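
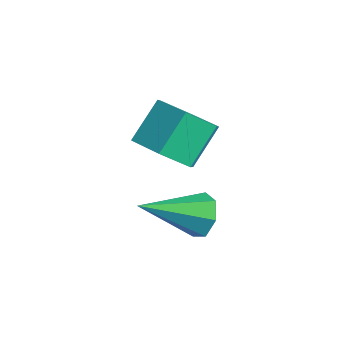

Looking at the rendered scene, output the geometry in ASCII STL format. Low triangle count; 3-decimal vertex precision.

solid 
facet normal 0.207 -0.699 -0.685
outer loop
vertex 0.189 -0.856 -1.12
vertex -0.696 -1.064 -1.175
vertex -0.344 -0.426 -1.72
endloop
endfacet
facet normal 0.784 0.537 -0.311
outer loop
vertex 0.189 -0.856 -1.12
vertex -0.344 -0.426 -1.72
vertex -0.08 0.052 -0.23
endloop
endfacet
facet normal 0.784 0.536 -0.311
outer loop
vertex -0.08 0.052 -0.23
vertex -0.344 -0.426 -1.72
vertex -0.612 0.482 -0.83
endloop
endfacet
facet normal -0.207 0.699 0.685
outer loop
vertex -0.08 0.052 -0.23
vertex -0.612 0.482 -0.83
vertex -0.964 -0.156 -0.285
endloop
endfacet
facet normal 0.207 -0.699 -0.685
outer loop
vertex -0.344 -0.426 -1.72
vertex -0.696 -1.064 -1.175
vertex -1.228 -0.634 -1.775
endloop
endfacet
facet normal -0.114 0.678 -0.726
outer loop
vertex -0.344 -0.426 -1.72
vertex -1.228 -0.634 -1.775
vertex -0.612 0.482 -0.83
endloop
endfacet
facet normal -0.114 0.678 -0.726
outer loop
vertex -0.612 0.482 -0.83
vertex -1.228 -0.634 -1.775
vertex -1.497 0.274 -0.885
endloop
endfacet
facet normal -0.207 0.699 0.685
outer loop
vertex -0.612 0.482 -0.83
vertex -1.497 0.274 -0.885
vertex -0.964 -0.156 -0.285
endloop
endfacet
facet normal 0.207 -0.699 -0.685
outer loop
vertex -1.228 -0.634 -1.775
vertex -0.696 -1.064 -1.175
vertex -1.58 -1.272 -1.23
endloop
endfacet
facet normal -0.899 0.141 -0.415
outer loop
vertex -1.228 -0.634 -1.775
vertex -1.58 -1.272 -1.23
vertex -1.497 0.274 -0.885
endloop
endfacet
facet normal -0.899 0.141 -0.415
outer loop
vertex -1.497 0.274 -0.885
vertex -1.58 -1.272 -1.23
vertex -1.849 -0.364 -0.34
endloop
endfacet
facet normal -0.207 0.699 0.685
outer loop
vertex -1.497 0.274 -0.885
vertex -1.849 -0.364 -0.34
vertex -0.964 -0.156 -0.285
endloop
endfacet
facet normal 0.207 -0.699 -0.685
outer loop
vertex -1.58 -1.272 -1.23
vertex -0.696 -1.064 -1.175
vertex -1.048 -1.702 -0.63
endloop
endfacet
facet normal -0.784 -0.537 0.311
outer loop
vertex -1.58 -1.272 -1.23
vertex -1.048 -1.702 -0.63
vertex -1.849 -0.364 -0.34
endloop
endfacet
facet normal -0.784 -0.537 0.312
outer loop
vertex -1.849 -0.364 -0.34
vertex -1.048 -1.702 -0.63
vertex -1.316 -0.794 0.26
endloop
endfacet
facet normal -0.207 0.699 0.685
outer loop
vertex -1.849 -0.364 -0.34
vertex -1.316 -0.794 0.26
vertex -0.964 -0.156 -0.285
endloop
endfacet
facet normal 0.207 -0.699 -0.685
outer loop
vertex -1.048 -1.702 -0.63
vertex -0.696 -1.064 -1.175
vertex -0.163 -1.494 -0.575
endloop
endfacet
facet normal 0.114 -0.678 0.726
outer loop
vertex -1.048 -1.702 -0.63
vertex -0.163 -1.494 -0.575
vertex -1.316 -0.794 0.26
endloop
endfacet
facet normal 0.114 -0.678 0.726
outer loop
vertex -1.316 -0.794 0.26
vertex -0.163 -1.494 -0.575
vertex -0.432 -0.586 0.315
endloop
endfacet
facet normal -0.207 0.699 0.685
outer loop
vertex -1.316 -0.794 0.26
vertex -0.432 -0.586 0.315
vertex -0.964 -0.156 -0.285
endloop
endfacet
facet normal 0.207 -0.699 -0.685
outer loop
vertex -0.163 -1.494 -0.575
vertex -0.696 -1.064 -1.175
vertex 0.189 -0.856 -1.12
endloop
endfacet
facet normal 0.899 -0.141 0.415
outer loop
vertex -0.163 -1.494 -0.575
vertex 0.189 -0.856 -1.12
vertex -0.432 -0.586 0.315
endloop
endfacet
facet normal 0.899 -0.141 0.415
outer loop
vertex -0.432 -0.586 0.315
vertex 0.189 -0.856 -1.12
vertex -0.08 0.052 -0.23
endloop
endfacet
facet normal -0.207 0.699 0.685
outer loop
vertex -0.432 -0.586 0.315
vertex -0.08 0.052 -0.23
vertex -0.964 -0.156 -0.285
endloop
endfacet
facet normal 0.243 0.856 -0.456
outer loop
vertex 0.822 -0.553 -2.799
vertex 0.229 -0.54 -3.09
vertex 0.409 -0.282 -2.51
endloop
endfacet
facet normal 0.539 -0.073 0.839
outer loop
vertex 0.822 -0.553 -2.799
vertex 0.409 -0.282 -2.51
vertex -0.209 -2.08 -2.27
endloop
endfacet
facet normal 0.245 0.855 -0.457
outer loop
vertex 0.409 -0.282 -2.51
vertex 0.229 -0.54 -3.09
vertex -0.139 -0.204 -2.658
endloop
endfacet
facet normal -0.228 0.205 0.952
outer loop
vertex 0.409 -0.282 -2.51
vertex -0.139 -0.204 -2.658
vertex -0.209 -2.08 -2.27
endloop
endfacet
facet normal 0.245 0.855 -0.456
outer loop
vertex -0.139 -0.204 -2.658
vertex 0.229 -0.54 -3.09
vertex -0.409 -0.379 -3.131
endloop
endfacet
facet normal -0.881 0.127 0.456
outer loop
vertex -0.139 -0.204 -2.658
vertex -0.409 -0.379 -3.131
vertex -0.209 -2.08 -2.27
endloop
endfacet
facet normal 0.245 0.856 -0.456
outer loop
vertex -0.409 -0.379 -3.131
vertex 0.229 -0.54 -3.09
vertex -0.199 -0.675 -3.574
endloop
endfacet
facet normal -0.929 -0.248 -0.275
outer loop
vertex -0.409 -0.379 -3.131
vertex -0.199 -0.675 -3.574
vertex -0.209 -2.08 -2.27
endloop
endfacet
facet normal 0.245 0.856 -0.455
outer loop
vertex -0.199 -0.675 -3.574
vertex 0.229 -0.54 -3.09
vertex 0.335 -0.869 -3.652
endloop
endfacet
facet normal -0.334 -0.640 -0.692
outer loop
vertex -0.199 -0.675 -3.574
vertex 0.335 -0.869 -3.652
vertex -0.209 -2.08 -2.27
endloop
endfacet
facet normal 0.243 0.856 -0.455
outer loop
vertex 0.335 -0.869 -3.652
vertex 0.229 -0.54 -3.09
vertex 0.789 -0.815 -3.308
endloop
endfacet
facet normal 0.453 -0.751 -0.480
outer loop
vertex 0.335 -0.869 -3.652
vertex 0.789 -0.815 -3.308
vertex -0.209 -2.08 -2.27
endloop
endfacet
facet normal 0.243 0.856 -0.456
outer loop
vertex 0.789 -0.815 -3.308
vertex 0.229 -0.54 -3.09
vertex 0.822 -0.553 -2.799
endloop
endfacet
facet normal 0.843 -0.499 0.202
outer loop
vertex 0.789 -0.815 -3.308
vertex 0.822 -0.553 -2.799
vertex -0.209 -2.08 -2.27
endloop
endfacet

endsolid


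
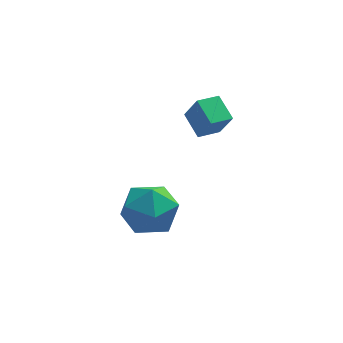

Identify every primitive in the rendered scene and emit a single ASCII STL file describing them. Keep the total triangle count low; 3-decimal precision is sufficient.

solid 
facet normal -0.629 0.765 -0.139
outer loop
vertex -1.418 0.259 -3.086
vertex -2.398 -0.531 -2.997
vertex -1.944 0.03 -1.962
endloop
endfacet
facet normal -0.031 0.982 0.186
outer loop
vertex -1.418 0.259 -3.086
vertex -1.944 0.03 -1.962
vertex -0.688 0.09 -2.071
endloop
endfacet
facet normal 0.520 0.820 -0.237
outer loop
vertex -1.418 0.259 -3.086
vertex -0.688 0.09 -2.071
vertex -0.366 -0.433 -3.173
endloop
endfacet
facet normal 0.263 0.504 -0.823
outer loop
vertex -1.418 0.259 -3.086
vertex -0.366 -0.433 -3.173
vertex -1.423 -0.817 -3.746
endloop
endfacet
facet normal -0.447 0.469 -0.761
outer loop
vertex -1.418 0.259 -3.086
vertex -1.423 -0.817 -3.746
vertex -2.398 -0.531 -2.997
endloop
endfacet
facet normal 0.039 0.611 0.790
outer loop
vertex -0.688 0.09 -2.071
vertex -1.944 0.03 -1.962
vertex -1.217 -0.803 -1.354
endloop
endfacet
facet normal -0.928 0.259 0.267
outer loop
vertex -1.944 0.03 -1.962
vertex -2.398 -0.531 -2.997
vertex -2.274 -1.187 -1.927
endloop
endfacet
facet normal -0.634 -0.220 -0.741
outer loop
vertex -2.398 -0.531 -2.997
vertex -1.423 -0.817 -3.746
vertex -1.952 -1.71 -3.029
endloop
endfacet
facet normal 0.516 -0.164 -0.841
outer loop
vertex -1.423 -0.817 -3.746
vertex -0.366 -0.433 -3.173
vertex -0.696 -1.65 -3.138
endloop
endfacet
facet normal 0.931 0.349 0.106
outer loop
vertex -0.366 -0.433 -3.173
vertex -0.688 0.09 -2.071
vertex -0.242 -1.089 -2.103
endloop
endfacet
facet normal -0.263 -0.504 0.823
outer loop
vertex -1.222 -1.879 -2.014
vertex -1.217 -0.803 -1.354
vertex -2.274 -1.187 -1.927
endloop
endfacet
facet normal -0.520 -0.820 0.237
outer loop
vertex -1.222 -1.879 -2.014
vertex -2.274 -1.187 -1.927
vertex -1.952 -1.71 -3.029
endloop
endfacet
facet normal 0.031 -0.982 -0.186
outer loop
vertex -1.222 -1.879 -2.014
vertex -1.952 -1.71 -3.029
vertex -0.696 -1.65 -3.138
endloop
endfacet
facet normal 0.629 -0.765 0.139
outer loop
vertex -1.222 -1.879 -2.014
vertex -0.696 -1.65 -3.138
vertex -0.242 -1.089 -2.103
endloop
endfacet
facet normal 0.447 -0.469 0.761
outer loop
vertex -1.222 -1.879 -2.014
vertex -0.242 -1.089 -2.103
vertex -1.217 -0.803 -1.354
endloop
endfacet
facet normal -0.516 0.164 0.841
outer loop
vertex -2.274 -1.187 -1.927
vertex -1.217 -0.803 -1.354
vertex -1.944 0.03 -1.962
endloop
endfacet
facet normal -0.931 -0.349 -0.106
outer loop
vertex -1.952 -1.71 -3.029
vertex -2.274 -1.187 -1.927
vertex -2.398 -0.531 -2.997
endloop
endfacet
facet normal -0.039 -0.611 -0.790
outer loop
vertex -0.696 -1.65 -3.138
vertex -1.952 -1.71 -3.029
vertex -1.423 -0.817 -3.746
endloop
endfacet
facet normal 0.928 -0.259 -0.267
outer loop
vertex -0.242 -1.089 -2.103
vertex -0.696 -1.65 -3.138
vertex -0.366 -0.433 -3.173
endloop
endfacet
facet normal 0.634 0.220 0.741
outer loop
vertex -1.217 -0.803 -1.354
vertex -0.242 -1.089 -2.103
vertex -0.688 0.09 -2.071
endloop
endfacet
facet normal -0.880 -0.445 0.168
outer loop
vertex 0.996 -0.369 1.979
vertex 0.596 0.616 2.491
vertex 0.573 0.044 0.855
endloop
endfacet
facet normal 0.339 -0.835 -0.434
outer loop
vertex 1.444 0.484 0.689
vertex 0.996 -0.369 1.979
vertex 0.573 0.044 0.855
endloop
endfacet
facet normal -0.880 -0.445 0.168
outer loop
vertex 0.573 0.044 0.855
vertex 0.596 0.616 2.491
vertex 0.173 1.029 1.367
endloop
endfacet
facet normal -0.333 0.325 -0.885
outer loop
vertex 0.173 1.029 1.367
vertex 1.444 0.484 0.689
vertex 0.573 0.044 0.855
endloop
endfacet
facet normal 0.333 -0.325 0.885
outer loop
vertex 0.996 -0.369 1.979
vertex 1.467 1.056 2.325
vertex 0.596 0.616 2.491
endloop
endfacet
facet normal 0.339 -0.835 -0.434
outer loop
vertex 1.867 0.071 1.813
vertex 0.996 -0.369 1.979
vertex 1.444 0.484 0.689
endloop
endfacet
facet normal 0.333 -0.325 0.885
outer loop
vertex 1.867 0.071 1.813
vertex 1.467 1.056 2.325
vertex 0.996 -0.369 1.979
endloop
endfacet
facet normal -0.339 0.835 0.434
outer loop
vertex 0.596 0.616 2.491
vertex 1.467 1.056 2.325
vertex 0.173 1.029 1.367
endloop
endfacet
facet normal -0.333 0.325 -0.885
outer loop
vertex 1.044 1.469 1.201
vertex 1.444 0.484 0.689
vertex 0.173 1.029 1.367
endloop
endfacet
facet normal -0.339 0.835 0.434
outer loop
vertex 0.173 1.029 1.367
vertex 1.467 1.056 2.325
vertex 1.044 1.469 1.201
endloop
endfacet
facet normal 0.880 0.445 -0.168
outer loop
vertex 1.044 1.469 1.201
vertex 1.867 0.071 1.813
vertex 1.444 0.484 0.689
endloop
endfacet
facet normal 0.880 0.445 -0.168
outer loop
vertex 1.467 1.056 2.325
vertex 1.867 0.071 1.813
vertex 1.044 1.469 1.201
endloop
endfacet

endsolid


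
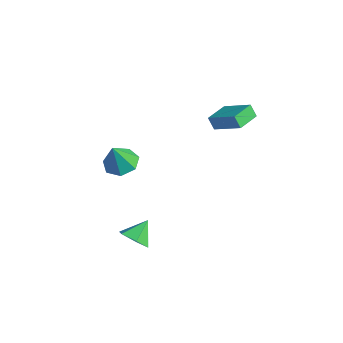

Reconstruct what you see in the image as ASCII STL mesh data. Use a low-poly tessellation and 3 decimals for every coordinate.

solid 
facet normal -0.083 0.353 -0.932
outer loop
vertex -2.148 -2.682 1.266
vertex -3.154 -2.948 1.255
vertex -2.723 -2.05 1.557
endloop
endfacet
facet normal 0.716 0.383 0.583
outer loop
vertex -2.148 -2.682 1.266
vertex -2.723 -2.05 1.557
vertex -3.006 -3.572 2.905
endloop
endfacet
facet normal -0.084 0.353 -0.932
outer loop
vertex -2.723 -2.05 1.557
vertex -3.154 -2.948 1.255
vertex -3.622 -2.094 1.621
endloop
endfacet
facet normal 0.021 0.661 0.750
outer loop
vertex -2.723 -2.05 1.557
vertex -3.622 -2.094 1.621
vertex -3.006 -3.572 2.905
endloop
endfacet
facet normal -0.083 0.354 -0.932
outer loop
vertex -3.622 -2.094 1.621
vertex -3.154 -2.948 1.255
vertex -4.169 -2.781 1.409
endloop
endfacet
facet normal -0.661 0.316 0.681
outer loop
vertex -3.622 -2.094 1.621
vertex -4.169 -2.781 1.409
vertex -3.006 -3.572 2.905
endloop
endfacet
facet normal -0.083 0.353 -0.932
outer loop
vertex -4.169 -2.781 1.409
vertex -3.154 -2.948 1.255
vertex -3.951 -3.593 1.082
endloop
endfacet
facet normal -0.815 -0.391 0.427
outer loop
vertex -4.169 -2.781 1.409
vertex -3.951 -3.593 1.082
vertex -3.006 -3.572 2.905
endloop
endfacet
facet normal -0.084 0.353 -0.932
outer loop
vertex -3.951 -3.593 1.082
vertex -3.154 -2.948 1.255
vertex -3.133 -3.919 0.885
endloop
endfacet
facet normal -0.326 -0.928 0.180
outer loop
vertex -3.951 -3.593 1.082
vertex -3.133 -3.919 0.885
vertex -3.006 -3.572 2.905
endloop
endfacet
facet normal -0.083 0.353 -0.932
outer loop
vertex -3.133 -3.919 0.885
vertex -3.154 -2.948 1.255
vertex -2.331 -3.514 0.967
endloop
endfacet
facet normal 0.437 -0.891 0.126
outer loop
vertex -3.133 -3.919 0.885
vertex -2.331 -3.514 0.967
vertex -3.006 -3.572 2.905
endloop
endfacet
facet normal -0.083 0.353 -0.932
outer loop
vertex -2.331 -3.514 0.967
vertex -3.154 -2.948 1.255
vertex -2.148 -2.682 1.266
endloop
endfacet
facet normal 0.901 -0.308 0.305
outer loop
vertex -2.331 -3.514 0.967
vertex -2.148 -2.682 1.266
vertex -3.006 -3.572 2.905
endloop
endfacet
facet normal -0.821 -0.285 -0.495
outer loop
vertex -2.035 2.016 3.388
vertex -2.519 3.457 3.361
vertex -1.627 2.139 2.64
endloop
endfacet
facet normal 0.318 -0.948 0.018
outer loop
vertex -0.001 2.703 3.619
vertex -2.035 2.016 3.388
vertex -1.627 2.139 2.64
endloop
endfacet
facet normal -0.821 -0.285 -0.495
outer loop
vertex -1.627 2.139 2.64
vertex -2.519 3.457 3.361
vertex -2.111 3.58 2.614
endloop
endfacet
facet normal 0.474 0.143 -0.869
outer loop
vertex -2.111 3.58 2.614
vertex -0.001 2.703 3.619
vertex -1.627 2.139 2.64
endloop
endfacet
facet normal -0.474 -0.143 0.869
outer loop
vertex -2.035 2.016 3.388
vertex -0.893 4.021 4.34
vertex -2.519 3.457 3.361
endloop
endfacet
facet normal 0.318 -0.948 0.018
outer loop
vertex -0.409 2.58 4.366
vertex -2.035 2.016 3.388
vertex -0.001 2.703 3.619
endloop
endfacet
facet normal -0.473 -0.143 0.869
outer loop
vertex -0.409 2.58 4.366
vertex -0.893 4.021 4.34
vertex -2.035 2.016 3.388
endloop
endfacet
facet normal -0.318 0.948 -0.018
outer loop
vertex -2.519 3.457 3.361
vertex -0.893 4.021 4.34
vertex -2.111 3.58 2.614
endloop
endfacet
facet normal 0.473 0.143 -0.869
outer loop
vertex -0.485 4.144 3.592
vertex -0.001 2.703 3.619
vertex -2.111 3.58 2.614
endloop
endfacet
facet normal -0.318 0.948 -0.018
outer loop
vertex -2.111 3.58 2.614
vertex -0.893 4.021 4.34
vertex -0.485 4.144 3.592
endloop
endfacet
facet normal 0.821 0.285 0.495
outer loop
vertex -0.485 4.144 3.592
vertex -0.409 2.58 4.366
vertex -0.001 2.703 3.619
endloop
endfacet
facet normal 0.821 0.285 0.495
outer loop
vertex -0.893 4.021 4.34
vertex -0.409 2.58 4.366
vertex -0.485 4.144 3.592
endloop
endfacet
facet normal 0.161 -0.753 -0.638
outer loop
vertex 0.943 -3.999 -2.461
vertex 0.036 -4.313 -2.319
vertex 0.223 -3.675 -3.025
endloop
endfacet
facet normal 0.481 0.869 -0.115
outer loop
vertex 0.943 -3.999 -2.461
vertex 0.223 -3.675 -3.025
vertex -0.196 -3.227 -1.401
endloop
endfacet
facet normal 0.161 -0.753 -0.638
outer loop
vertex 0.223 -3.675 -3.025
vertex 0.036 -4.313 -2.319
vertex -0.683 -3.989 -2.883
endloop
endfacet
facet normal -0.355 0.874 -0.333
outer loop
vertex 0.223 -3.675 -3.025
vertex -0.683 -3.989 -2.883
vertex -0.196 -3.227 -1.401
endloop
endfacet
facet normal 0.160 -0.754 -0.637
outer loop
vertex -0.683 -3.989 -2.883
vertex 0.036 -4.313 -2.319
vertex -0.871 -4.626 -2.177
endloop
endfacet
facet normal -0.917 0.385 0.103
outer loop
vertex -0.683 -3.989 -2.883
vertex -0.871 -4.626 -2.177
vertex -0.196 -3.227 -1.401
endloop
endfacet
facet normal 0.161 -0.754 -0.637
outer loop
vertex -0.871 -4.626 -2.177
vertex 0.036 -4.313 -2.319
vertex -0.152 -4.95 -1.612
endloop
endfacet
facet normal -0.644 -0.109 0.757
outer loop
vertex -0.871 -4.626 -2.177
vertex -0.152 -4.95 -1.612
vertex -0.196 -3.227 -1.401
endloop
endfacet
facet normal 0.161 -0.754 -0.637
outer loop
vertex -0.152 -4.95 -1.612
vertex 0.036 -4.313 -2.319
vertex 0.755 -4.636 -1.754
endloop
endfacet
facet normal 0.192 -0.114 0.975
outer loop
vertex -0.152 -4.95 -1.612
vertex 0.755 -4.636 -1.754
vertex -0.196 -3.227 -1.401
endloop
endfacet
facet normal 0.161 -0.754 -0.637
outer loop
vertex 0.755 -4.636 -1.754
vertex 0.036 -4.313 -2.319
vertex 0.943 -3.999 -2.461
endloop
endfacet
facet normal 0.755 0.375 0.538
outer loop
vertex 0.755 -4.636 -1.754
vertex 0.943 -3.999 -2.461
vertex -0.196 -3.227 -1.401
endloop
endfacet

endsolid


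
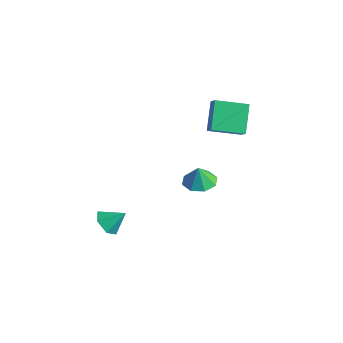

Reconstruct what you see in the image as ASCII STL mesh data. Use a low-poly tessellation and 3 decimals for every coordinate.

solid 
facet normal -0.509 -0.576 -0.639
outer loop
vertex 1.405 -3.597 -4.088
vertex 0.666 -2.953 -4.08
vertex 1.388 -2.863 -4.736
endloop
endfacet
facet normal 1.000 0.006 -0.019
outer loop
vertex 1.405 -3.597 -4.088
vertex 1.388 -2.863 -4.736
vertex 1.414 -2.107 -3.14
endloop
endfacet
facet normal -0.509 -0.577 -0.639
outer loop
vertex 1.388 -2.863 -4.736
vertex 0.666 -2.953 -4.08
vertex 0.649 -2.219 -4.729
endloop
endfacet
facet normal 0.615 0.709 -0.346
outer loop
vertex 1.388 -2.863 -4.736
vertex 0.649 -2.219 -4.729
vertex 1.414 -2.107 -3.14
endloop
endfacet
facet normal -0.509 -0.577 -0.639
outer loop
vertex 0.649 -2.219 -4.729
vertex 0.666 -2.953 -4.08
vertex -0.073 -2.31 -4.072
endloop
endfacet
facet normal -0.131 0.991 -0.007
outer loop
vertex 0.649 -2.219 -4.729
vertex -0.073 -2.31 -4.072
vertex 1.414 -2.107 -3.14
endloop
endfacet
facet normal -0.508 -0.576 -0.640
outer loop
vertex -0.073 -2.31 -4.072
vertex 0.666 -2.953 -4.08
vertex -0.056 -3.044 -3.424
endloop
endfacet
facet normal -0.491 0.570 0.659
outer loop
vertex -0.073 -2.31 -4.072
vertex -0.056 -3.044 -3.424
vertex 1.414 -2.107 -3.14
endloop
endfacet
facet normal -0.509 -0.576 -0.640
outer loop
vertex -0.056 -3.044 -3.424
vertex 0.666 -2.953 -4.08
vertex 0.682 -3.688 -3.431
endloop
endfacet
facet normal -0.106 -0.132 0.986
outer loop
vertex -0.056 -3.044 -3.424
vertex 0.682 -3.688 -3.431
vertex 1.414 -2.107 -3.14
endloop
endfacet
facet normal -0.509 -0.576 -0.640
outer loop
vertex 0.682 -3.688 -3.431
vertex 0.666 -2.953 -4.08
vertex 1.405 -3.597 -4.088
endloop
endfacet
facet normal 0.640 -0.415 0.647
outer loop
vertex 0.682 -3.688 -3.431
vertex 1.405 -3.597 -4.088
vertex 1.414 -2.107 -3.14
endloop
endfacet
facet normal 0.016 0.091 -0.996
outer loop
vertex 3.989 2.747 -1.74
vertex 2.951 2.419 -1.787
vertex 3.451 3.383 -1.691
endloop
endfacet
facet normal 0.594 0.451 0.666
outer loop
vertex 3.989 2.747 -1.74
vertex 3.451 3.383 -1.691
vertex 2.929 2.301 -0.493
endloop
endfacet
facet normal 0.016 0.091 -0.996
outer loop
vertex 3.451 3.383 -1.691
vertex 2.951 2.419 -1.787
vertex 2.62 3.454 -1.698
endloop
endfacet
facet normal 0.056 0.729 0.683
outer loop
vertex 3.451 3.383 -1.691
vertex 2.62 3.454 -1.698
vertex 2.929 2.301 -0.493
endloop
endfacet
facet normal 0.016 0.091 -0.996
outer loop
vertex 2.62 3.454 -1.698
vertex 2.951 2.419 -1.787
vertex 1.982 2.919 -1.757
endloop
endfacet
facet normal -0.519 0.547 0.657
outer loop
vertex 2.62 3.454 -1.698
vertex 1.982 2.919 -1.757
vertex 2.929 2.301 -0.493
endloop
endfacet
facet normal 0.016 0.091 -0.996
outer loop
vertex 1.982 2.919 -1.757
vertex 2.951 2.419 -1.787
vertex 1.912 2.091 -1.834
endloop
endfacet
facet normal -0.798 0.011 0.603
outer loop
vertex 1.982 2.919 -1.757
vertex 1.912 2.091 -1.834
vertex 2.929 2.301 -0.493
endloop
endfacet
facet normal 0.016 0.091 -0.996
outer loop
vertex 1.912 2.091 -1.834
vertex 2.951 2.419 -1.787
vertex 2.45 1.456 -1.883
endloop
endfacet
facet normal -0.614 -0.563 0.554
outer loop
vertex 1.912 2.091 -1.834
vertex 2.45 1.456 -1.883
vertex 2.929 2.301 -0.493
endloop
endfacet
facet normal 0.016 0.091 -0.996
outer loop
vertex 2.45 1.456 -1.883
vertex 2.951 2.419 -1.787
vertex 3.281 1.384 -1.876
endloop
endfacet
facet normal -0.077 -0.840 0.537
outer loop
vertex 2.45 1.456 -1.883
vertex 3.281 1.384 -1.876
vertex 2.929 2.301 -0.493
endloop
endfacet
facet normal 0.016 0.091 -0.996
outer loop
vertex 3.281 1.384 -1.876
vertex 2.951 2.419 -1.787
vertex 3.919 1.919 -1.817
endloop
endfacet
facet normal 0.500 -0.658 0.563
outer loop
vertex 3.281 1.384 -1.876
vertex 3.919 1.919 -1.817
vertex 2.929 2.301 -0.493
endloop
endfacet
facet normal 0.016 0.091 -0.996
outer loop
vertex 3.919 1.919 -1.817
vertex 2.951 2.419 -1.787
vertex 3.989 2.747 -1.74
endloop
endfacet
facet normal 0.777 -0.123 0.617
outer loop
vertex 3.919 1.919 -1.817
vertex 3.989 2.747 -1.74
vertex 2.929 2.301 -0.493
endloop
endfacet
facet normal -0.587 -0.772 0.243
outer loop
vertex 3.917 2.374 3.688
vertex 2.969 3.552 5.145
vertex 3.258 2.666 3.024
endloop
endfacet
facet normal 0.451 -0.561 -0.694
outer loop
vertex 4.491 4.288 2.515
vertex 3.917 2.374 3.688
vertex 3.258 2.666 3.024
endloop
endfacet
facet normal -0.587 -0.772 0.243
outer loop
vertex 3.258 2.666 3.024
vertex 2.969 3.552 5.145
vertex 2.31 3.844 4.481
endloop
endfacet
facet normal -0.672 0.298 -0.678
outer loop
vertex 2.31 3.844 4.481
vertex 4.491 4.288 2.515
vertex 3.258 2.666 3.024
endloop
endfacet
facet normal 0.672 -0.298 0.678
outer loop
vertex 3.917 2.374 3.688
vertex 4.202 5.174 4.636
vertex 2.969 3.552 5.145
endloop
endfacet
facet normal 0.451 -0.561 -0.694
outer loop
vertex 5.15 3.996 3.179
vertex 3.917 2.374 3.688
vertex 4.491 4.288 2.515
endloop
endfacet
facet normal 0.672 -0.298 0.678
outer loop
vertex 5.15 3.996 3.179
vertex 4.202 5.174 4.636
vertex 3.917 2.374 3.688
endloop
endfacet
facet normal -0.451 0.561 0.694
outer loop
vertex 2.969 3.552 5.145
vertex 4.202 5.174 4.636
vertex 2.31 3.844 4.481
endloop
endfacet
facet normal -0.672 0.298 -0.678
outer loop
vertex 3.543 5.466 3.972
vertex 4.491 4.288 2.515
vertex 2.31 3.844 4.481
endloop
endfacet
facet normal -0.451 0.561 0.694
outer loop
vertex 2.31 3.844 4.481
vertex 4.202 5.174 4.636
vertex 3.543 5.466 3.972
endloop
endfacet
facet normal 0.587 0.772 -0.243
outer loop
vertex 3.543 5.466 3.972
vertex 5.15 3.996 3.179
vertex 4.491 4.288 2.515
endloop
endfacet
facet normal 0.587 0.772 -0.243
outer loop
vertex 4.202 5.174 4.636
vertex 5.15 3.996 3.179
vertex 3.543 5.466 3.972
endloop
endfacet

endsolid


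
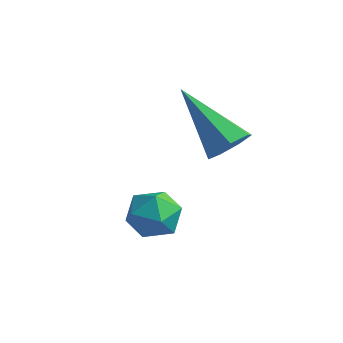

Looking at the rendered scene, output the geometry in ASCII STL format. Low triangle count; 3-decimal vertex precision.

solid 
facet normal -0.233 0.967 -0.106
outer loop
vertex 1.172 -3.311 -1.477
vertex 0.427 -3.483 -1.405
vertex 0.844 -3.314 -0.783
endloop
endfacet
facet normal 0.408 0.892 0.196
outer loop
vertex 1.172 -3.311 -1.477
vertex 0.844 -3.314 -0.783
vertex 1.544 -3.613 -0.878
endloop
endfacet
facet normal 0.820 0.516 -0.249
outer loop
vertex 1.172 -3.311 -1.477
vertex 1.544 -3.613 -0.878
vertex 1.561 -3.968 -1.558
endloop
endfacet
facet normal 0.432 0.358 -0.828
outer loop
vertex 1.172 -3.311 -1.477
vertex 1.561 -3.968 -1.558
vertex 0.87 -3.888 -1.884
endloop
endfacet
facet normal -0.218 0.636 -0.740
outer loop
vertex 1.172 -3.311 -1.477
vertex 0.87 -3.888 -1.884
vertex 0.427 -3.483 -1.405
endloop
endfacet
facet normal 0.326 0.511 0.795
outer loop
vertex 1.544 -3.613 -0.878
vertex 0.844 -3.314 -0.783
vertex 1.03 -3.972 -0.436
endloop
endfacet
facet normal -0.712 0.633 0.305
outer loop
vertex 0.844 -3.314 -0.783
vertex 0.427 -3.483 -1.405
vertex 0.339 -3.892 -0.762
endloop
endfacet
facet normal -0.688 0.099 -0.719
outer loop
vertex 0.427 -3.483 -1.405
vertex 0.87 -3.888 -1.884
vertex 0.356 -4.247 -1.442
endloop
endfacet
facet normal 0.366 -0.351 -0.862
outer loop
vertex 0.87 -3.888 -1.884
vertex 1.561 -3.968 -1.558
vertex 1.056 -4.546 -1.537
endloop
endfacet
facet normal 0.993 -0.096 0.075
outer loop
vertex 1.561 -3.968 -1.558
vertex 1.544 -3.613 -0.878
vertex 1.473 -4.377 -0.915
endloop
endfacet
facet normal -0.432 -0.358 0.828
outer loop
vertex 0.728 -4.549 -0.843
vertex 1.03 -3.972 -0.436
vertex 0.339 -3.892 -0.762
endloop
endfacet
facet normal -0.820 -0.516 0.249
outer loop
vertex 0.728 -4.549 -0.843
vertex 0.339 -3.892 -0.762
vertex 0.356 -4.247 -1.442
endloop
endfacet
facet normal -0.408 -0.892 -0.196
outer loop
vertex 0.728 -4.549 -0.843
vertex 0.356 -4.247 -1.442
vertex 1.056 -4.546 -1.537
endloop
endfacet
facet normal 0.233 -0.967 0.106
outer loop
vertex 0.728 -4.549 -0.843
vertex 1.056 -4.546 -1.537
vertex 1.473 -4.377 -0.915
endloop
endfacet
facet normal 0.218 -0.636 0.740
outer loop
vertex 0.728 -4.549 -0.843
vertex 1.473 -4.377 -0.915
vertex 1.03 -3.972 -0.436
endloop
endfacet
facet normal -0.366 0.351 0.862
outer loop
vertex 0.339 -3.892 -0.762
vertex 1.03 -3.972 -0.436
vertex 0.844 -3.314 -0.783
endloop
endfacet
facet normal -0.993 0.096 -0.075
outer loop
vertex 0.356 -4.247 -1.442
vertex 0.339 -3.892 -0.762
vertex 0.427 -3.483 -1.405
endloop
endfacet
facet normal -0.326 -0.511 -0.795
outer loop
vertex 1.056 -4.546 -1.537
vertex 0.356 -4.247 -1.442
vertex 0.87 -3.888 -1.884
endloop
endfacet
facet normal 0.712 -0.633 -0.305
outer loop
vertex 1.473 -4.377 -0.915
vertex 1.056 -4.546 -1.537
vertex 1.561 -3.968 -1.558
endloop
endfacet
facet normal 0.688 -0.099 0.719
outer loop
vertex 1.03 -3.972 -0.436
vertex 1.473 -4.377 -0.915
vertex 1.544 -3.613 -0.878
endloop
endfacet
facet normal 0.786 -0.153 -0.599
outer loop
vertex 1.541 -1.498 0.162
vertex 1.275 -1.084 -0.293
vertex 1.689 -0.938 0.213
endloop
endfacet
facet normal 0.329 -0.172 0.928
outer loop
vertex 1.541 -1.498 0.162
vertex 1.689 -0.938 0.213
vertex -0.415 -0.756 0.993
endloop
endfacet
facet normal 0.786 -0.153 -0.599
outer loop
vertex 1.689 -0.938 0.213
vertex 1.275 -1.084 -0.293
vertex 1.525 -0.488 -0.117
endloop
endfacet
facet normal 0.317 0.633 0.706
outer loop
vertex 1.689 -0.938 0.213
vertex 1.525 -0.488 -0.117
vertex -0.415 -0.756 0.993
endloop
endfacet
facet normal 0.787 -0.153 -0.598
outer loop
vertex 1.525 -0.488 -0.117
vertex 1.275 -1.084 -0.293
vertex 1.173 -0.488 -0.58
endloop
endfacet
facet normal -0.096 0.993 0.073
outer loop
vertex 1.525 -0.488 -0.117
vertex 1.173 -0.488 -0.58
vertex -0.415 -0.756 0.993
endloop
endfacet
facet normal 0.787 -0.153 -0.598
outer loop
vertex 1.173 -0.488 -0.58
vertex 1.275 -1.084 -0.293
vertex 0.898 -0.936 -0.827
endloop
endfacet
facet normal -0.595 0.636 -0.492
outer loop
vertex 1.173 -0.488 -0.58
vertex 0.898 -0.936 -0.827
vertex -0.415 -0.756 0.993
endloop
endfacet
facet normal 0.787 -0.153 -0.598
outer loop
vertex 0.898 -0.936 -0.827
vertex 1.275 -1.084 -0.293
vertex 0.907 -1.497 -0.672
endloop
endfacet
facet normal -0.807 -0.169 -0.566
outer loop
vertex 0.898 -0.936 -0.827
vertex 0.907 -1.497 -0.672
vertex -0.415 -0.756 0.993
endloop
endfacet
facet normal 0.787 -0.152 -0.598
outer loop
vertex 0.907 -1.497 -0.672
vertex 1.275 -1.084 -0.293
vertex 1.193 -1.747 -0.232
endloop
endfacet
facet normal -0.572 -0.815 -0.091
outer loop
vertex 0.907 -1.497 -0.672
vertex 1.193 -1.747 -0.232
vertex -0.415 -0.756 0.993
endloop
endfacet
facet normal 0.787 -0.152 -0.598
outer loop
vertex 1.193 -1.747 -0.232
vertex 1.275 -1.084 -0.293
vertex 1.541 -1.498 0.162
endloop
endfacet
facet normal -0.066 -0.816 0.574
outer loop
vertex 1.193 -1.747 -0.232
vertex 1.541 -1.498 0.162
vertex -0.415 -0.756 0.993
endloop
endfacet

endsolid


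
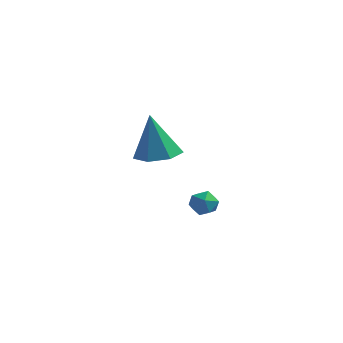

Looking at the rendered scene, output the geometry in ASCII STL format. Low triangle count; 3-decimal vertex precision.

solid 
facet normal -0.378 0.926 0.001
outer loop
vertex 2.499 3.073 -2.317
vertex 2.31 2.995 -1.599
vertex 2.98 3.269 -1.781
endloop
endfacet
facet normal 0.160 0.872 -0.463
outer loop
vertex 2.499 3.073 -2.317
vertex 2.98 3.269 -1.781
vertex 3.222 2.904 -2.385
endloop
endfacet
facet normal -0.003 0.361 -0.932
outer loop
vertex 2.499 3.073 -2.317
vertex 3.222 2.904 -2.385
vertex 2.702 2.404 -2.577
endloop
endfacet
facet normal -0.645 0.099 -0.757
outer loop
vertex 2.499 3.073 -2.317
vertex 2.702 2.404 -2.577
vertex 2.139 2.46 -2.09
endloop
endfacet
facet normal -0.876 0.447 -0.182
outer loop
vertex 2.499 3.073 -2.317
vertex 2.139 2.46 -2.09
vertex 2.31 2.995 -1.599
endloop
endfacet
facet normal 0.741 0.663 -0.104
outer loop
vertex 3.222 2.904 -2.385
vertex 2.98 3.269 -1.781
vertex 3.481 2.72 -1.71
endloop
endfacet
facet normal -0.131 0.750 0.648
outer loop
vertex 2.98 3.269 -1.781
vertex 2.31 2.995 -1.599
vertex 2.918 2.776 -1.223
endloop
endfacet
facet normal -0.936 -0.024 0.352
outer loop
vertex 2.31 2.995 -1.599
vertex 2.139 2.46 -2.09
vertex 2.398 2.276 -1.415
endloop
endfacet
facet normal -0.562 -0.588 -0.582
outer loop
vertex 2.139 2.46 -2.09
vertex 2.702 2.404 -2.577
vertex 2.64 1.911 -2.019
endloop
endfacet
facet normal 0.476 -0.163 -0.864
outer loop
vertex 2.702 2.404 -2.577
vertex 3.222 2.904 -2.385
vertex 3.31 2.185 -2.201
endloop
endfacet
facet normal 0.645 -0.099 0.757
outer loop
vertex 3.121 2.107 -1.483
vertex 3.481 2.72 -1.71
vertex 2.918 2.776 -1.223
endloop
endfacet
facet normal 0.003 -0.361 0.932
outer loop
vertex 3.121 2.107 -1.483
vertex 2.918 2.776 -1.223
vertex 2.398 2.276 -1.415
endloop
endfacet
facet normal -0.160 -0.872 0.463
outer loop
vertex 3.121 2.107 -1.483
vertex 2.398 2.276 -1.415
vertex 2.64 1.911 -2.019
endloop
endfacet
facet normal 0.378 -0.926 -0.001
outer loop
vertex 3.121 2.107 -1.483
vertex 2.64 1.911 -2.019
vertex 3.31 2.185 -2.201
endloop
endfacet
facet normal 0.876 -0.447 0.182
outer loop
vertex 3.121 2.107 -1.483
vertex 3.31 2.185 -2.201
vertex 3.481 2.72 -1.71
endloop
endfacet
facet normal 0.562 0.588 0.582
outer loop
vertex 2.918 2.776 -1.223
vertex 3.481 2.72 -1.71
vertex 2.98 3.269 -1.781
endloop
endfacet
facet normal -0.476 0.163 0.864
outer loop
vertex 2.398 2.276 -1.415
vertex 2.918 2.776 -1.223
vertex 2.31 2.995 -1.599
endloop
endfacet
facet normal -0.741 -0.663 0.104
outer loop
vertex 2.64 1.911 -2.019
vertex 2.398 2.276 -1.415
vertex 2.139 2.46 -2.09
endloop
endfacet
facet normal 0.131 -0.750 -0.648
outer loop
vertex 3.31 2.185 -2.201
vertex 2.64 1.911 -2.019
vertex 2.702 2.404 -2.577
endloop
endfacet
facet normal 0.936 0.024 -0.352
outer loop
vertex 3.481 2.72 -1.71
vertex 3.31 2.185 -2.201
vertex 3.222 2.904 -2.385
endloop
endfacet
facet normal 0.146 0.055 -0.988
outer loop
vertex 3.554 -0.472 2.43
vertex 2.56 -0.829 2.263
vertex 2.897 0.181 2.369
endloop
endfacet
facet normal 0.575 0.627 0.526
outer loop
vertex 3.554 -0.472 2.43
vertex 2.897 0.181 2.369
vertex 2.24 -0.951 4.437
endloop
endfacet
facet normal 0.145 0.055 -0.988
outer loop
vertex 2.897 0.181 2.369
vertex 2.56 -0.829 2.263
vertex 1.985 0.073 2.229
endloop
endfacet
facet normal -0.171 0.886 0.431
outer loop
vertex 2.897 0.181 2.369
vertex 1.985 0.073 2.229
vertex 2.24 -0.951 4.437
endloop
endfacet
facet normal 0.145 0.055 -0.988
outer loop
vertex 1.985 0.073 2.229
vertex 2.56 -0.829 2.263
vertex 1.506 -0.714 2.115
endloop
endfacet
facet normal -0.831 0.461 0.310
outer loop
vertex 1.985 0.073 2.229
vertex 1.506 -0.714 2.115
vertex 2.24 -0.951 4.437
endloop
endfacet
facet normal 0.145 0.056 -0.988
outer loop
vertex 1.506 -0.714 2.115
vertex 2.56 -0.829 2.263
vertex 1.821 -1.588 2.112
endloop
endfacet
facet normal -0.910 -0.329 0.254
outer loop
vertex 1.506 -0.714 2.115
vertex 1.821 -1.588 2.112
vertex 2.24 -0.951 4.437
endloop
endfacet
facet normal 0.145 0.055 -0.988
outer loop
vertex 1.821 -1.588 2.112
vertex 2.56 -0.829 2.263
vertex 2.692 -1.89 2.223
endloop
endfacet
facet normal -0.346 -0.887 0.305
outer loop
vertex 1.821 -1.588 2.112
vertex 2.692 -1.89 2.223
vertex 2.24 -0.951 4.437
endloop
endfacet
facet normal 0.146 0.055 -0.988
outer loop
vertex 2.692 -1.89 2.223
vertex 2.56 -0.829 2.263
vertex 3.463 -1.393 2.365
endloop
endfacet
facet normal 0.434 -0.794 0.425
outer loop
vertex 2.692 -1.89 2.223
vertex 3.463 -1.393 2.365
vertex 2.24 -0.951 4.437
endloop
endfacet
facet normal 0.146 0.055 -0.988
outer loop
vertex 3.463 -1.393 2.365
vertex 2.56 -0.829 2.263
vertex 3.554 -0.472 2.43
endloop
endfacet
facet normal 0.843 -0.120 0.524
outer loop
vertex 3.463 -1.393 2.365
vertex 3.554 -0.472 2.43
vertex 2.24 -0.951 4.437
endloop
endfacet

endsolid


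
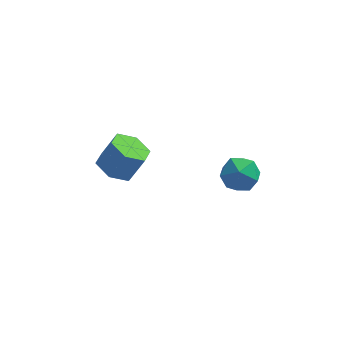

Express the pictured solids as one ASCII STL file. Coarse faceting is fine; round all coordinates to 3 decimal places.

solid 
facet normal -0.468 0.816 0.340
outer loop
vertex 3.091 -1.859 2.099
vertex 3.404 -2.052 2.993
vertex 3.937 -1.5 2.403
endloop
endfacet
facet normal -0.263 0.904 -0.337
outer loop
vertex 3.091 -1.859 2.099
vertex 3.937 -1.5 2.403
vertex 3.857 -1.857 1.508
endloop
endfacet
facet normal -0.563 0.389 -0.729
outer loop
vertex 3.091 -1.859 2.099
vertex 3.857 -1.857 1.508
vertex 3.276 -2.63 1.544
endloop
endfacet
facet normal -0.956 -0.018 -0.294
outer loop
vertex 3.091 -1.859 2.099
vertex 3.276 -2.63 1.544
vertex 2.996 -2.75 2.463
endloop
endfacet
facet normal -0.897 0.246 0.367
outer loop
vertex 3.091 -1.859 2.099
vertex 2.996 -2.75 2.463
vertex 3.404 -2.052 2.993
endloop
endfacet
facet normal 0.446 0.817 -0.366
outer loop
vertex 3.857 -1.857 1.508
vertex 3.937 -1.5 2.403
vertex 4.644 -2.05 2.037
endloop
endfacet
facet normal 0.111 0.674 0.731
outer loop
vertex 3.937 -1.5 2.403
vertex 3.404 -2.052 2.993
vertex 4.364 -2.17 2.956
endloop
endfacet
facet normal -0.582 -0.248 0.775
outer loop
vertex 3.404 -2.052 2.993
vertex 2.996 -2.75 2.463
vertex 3.783 -2.943 2.992
endloop
endfacet
facet normal -0.677 -0.674 -0.294
outer loop
vertex 2.996 -2.75 2.463
vertex 3.276 -2.63 1.544
vertex 3.703 -3.3 2.097
endloop
endfacet
facet normal -0.040 -0.016 -0.999
outer loop
vertex 3.276 -2.63 1.544
vertex 3.857 -1.857 1.508
vertex 4.236 -2.748 1.507
endloop
endfacet
facet normal 0.956 0.018 0.294
outer loop
vertex 4.549 -2.941 2.401
vertex 4.644 -2.05 2.037
vertex 4.364 -2.17 2.956
endloop
endfacet
facet normal 0.563 -0.389 0.729
outer loop
vertex 4.549 -2.941 2.401
vertex 4.364 -2.17 2.956
vertex 3.783 -2.943 2.992
endloop
endfacet
facet normal 0.263 -0.904 0.337
outer loop
vertex 4.549 -2.941 2.401
vertex 3.783 -2.943 2.992
vertex 3.703 -3.3 2.097
endloop
endfacet
facet normal 0.468 -0.816 -0.340
outer loop
vertex 4.549 -2.941 2.401
vertex 3.703 -3.3 2.097
vertex 4.236 -2.748 1.507
endloop
endfacet
facet normal 0.897 -0.246 -0.367
outer loop
vertex 4.549 -2.941 2.401
vertex 4.236 -2.748 1.507
vertex 4.644 -2.05 2.037
endloop
endfacet
facet normal 0.677 0.674 0.294
outer loop
vertex 4.364 -2.17 2.956
vertex 4.644 -2.05 2.037
vertex 3.937 -1.5 2.403
endloop
endfacet
facet normal 0.040 0.016 0.999
outer loop
vertex 3.783 -2.943 2.992
vertex 4.364 -2.17 2.956
vertex 3.404 -2.052 2.993
endloop
endfacet
facet normal -0.446 -0.817 0.366
outer loop
vertex 3.703 -3.3 2.097
vertex 3.783 -2.943 2.992
vertex 2.996 -2.75 2.463
endloop
endfacet
facet normal -0.111 -0.674 -0.731
outer loop
vertex 4.236 -2.748 1.507
vertex 3.703 -3.3 2.097
vertex 3.276 -2.63 1.544
endloop
endfacet
facet normal 0.582 0.248 -0.775
outer loop
vertex 4.644 -2.05 2.037
vertex 4.236 -2.748 1.507
vertex 3.857 -1.857 1.508
endloop
endfacet
facet normal -0.472 -0.159 -0.867
outer loop
vertex -0.803 0.864 -1.33
vertex -1.624 0.645 -0.843
vertex -1.445 1.571 -1.11
endloop
endfacet
facet normal 0.590 0.674 -0.444
outer loop
vertex -0.803 0.864 -1.33
vertex -1.445 1.571 -1.11
vertex -0.114 1.095 -0.064
endloop
endfacet
facet normal 0.590 0.675 -0.443
outer loop
vertex -0.114 1.095 -0.064
vertex -1.445 1.571 -1.11
vertex -0.756 1.801 0.157
endloop
endfacet
facet normal 0.472 0.157 0.868
outer loop
vertex -0.114 1.095 -0.064
vertex -0.756 1.801 0.157
vertex -0.936 0.875 0.423
endloop
endfacet
facet normal -0.471 -0.159 -0.867
outer loop
vertex -1.445 1.571 -1.11
vertex -1.624 0.645 -0.843
vertex -2.267 1.351 -0.623
endloop
endfacet
facet normal -0.273 0.962 -0.026
outer loop
vertex -1.445 1.571 -1.11
vertex -2.267 1.351 -0.623
vertex -0.756 1.801 0.157
endloop
endfacet
facet normal -0.272 0.962 -0.027
outer loop
vertex -0.756 1.801 0.157
vertex -2.267 1.351 -0.623
vertex -1.578 1.582 0.644
endloop
endfacet
facet normal 0.472 0.157 0.867
outer loop
vertex -0.756 1.801 0.157
vertex -1.578 1.582 0.644
vertex -0.936 0.875 0.423
endloop
endfacet
facet normal -0.471 -0.159 -0.867
outer loop
vertex -2.267 1.351 -0.623
vertex -1.624 0.645 -0.843
vertex -2.446 0.425 -0.356
endloop
endfacet
facet normal -0.863 0.287 0.417
outer loop
vertex -2.267 1.351 -0.623
vertex -2.446 0.425 -0.356
vertex -1.578 1.582 0.644
endloop
endfacet
facet normal -0.862 0.287 0.417
outer loop
vertex -1.578 1.582 0.644
vertex -2.446 0.425 -0.356
vertex -1.757 0.656 0.91
endloop
endfacet
facet normal 0.472 0.158 0.867
outer loop
vertex -1.578 1.582 0.644
vertex -1.757 0.656 0.91
vertex -0.936 0.875 0.423
endloop
endfacet
facet normal -0.472 -0.157 -0.868
outer loop
vertex -2.446 0.425 -0.356
vertex -1.624 0.645 -0.843
vertex -1.804 -0.281 -0.577
endloop
endfacet
facet normal -0.589 -0.675 0.444
outer loop
vertex -2.446 0.425 -0.356
vertex -1.804 -0.281 -0.577
vertex -1.757 0.656 0.91
endloop
endfacet
facet normal -0.591 -0.674 0.444
outer loop
vertex -1.757 0.656 0.91
vertex -1.804 -0.281 -0.577
vertex -1.115 -0.051 0.69
endloop
endfacet
facet normal 0.472 0.159 0.867
outer loop
vertex -1.757 0.656 0.91
vertex -1.115 -0.051 0.69
vertex -0.936 0.875 0.423
endloop
endfacet
facet normal -0.472 -0.157 -0.867
outer loop
vertex -1.804 -0.281 -0.577
vertex -1.624 0.645 -0.843
vertex -0.982 -0.062 -1.064
endloop
endfacet
facet normal 0.272 -0.962 0.027
outer loop
vertex -1.804 -0.281 -0.577
vertex -0.982 -0.062 -1.064
vertex -1.115 -0.051 0.69
endloop
endfacet
facet normal 0.273 -0.962 0.027
outer loop
vertex -1.115 -0.051 0.69
vertex -0.982 -0.062 -1.064
vertex -0.293 0.169 0.203
endloop
endfacet
facet normal 0.471 0.159 0.867
outer loop
vertex -1.115 -0.051 0.69
vertex -0.293 0.169 0.203
vertex -0.936 0.875 0.423
endloop
endfacet
facet normal -0.472 -0.158 -0.867
outer loop
vertex -0.982 -0.062 -1.064
vertex -1.624 0.645 -0.843
vertex -0.803 0.864 -1.33
endloop
endfacet
facet normal 0.863 -0.286 -0.417
outer loop
vertex -0.982 -0.062 -1.064
vertex -0.803 0.864 -1.33
vertex -0.293 0.169 0.203
endloop
endfacet
facet normal 0.862 -0.287 -0.417
outer loop
vertex -0.293 0.169 0.203
vertex -0.803 0.864 -1.33
vertex -0.114 1.095 -0.064
endloop
endfacet
facet normal 0.471 0.159 0.867
outer loop
vertex -0.293 0.169 0.203
vertex -0.114 1.095 -0.064
vertex -0.936 0.875 0.423
endloop
endfacet

endsolid


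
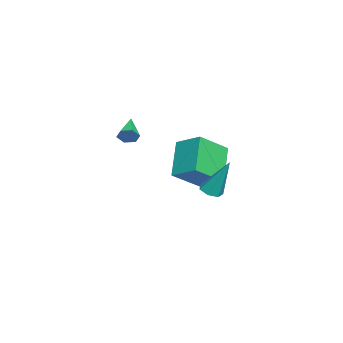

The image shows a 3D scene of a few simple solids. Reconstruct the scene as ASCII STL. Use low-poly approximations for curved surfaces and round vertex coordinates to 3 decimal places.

solid 
facet normal -0.730 -0.001 0.684
outer loop
vertex -3.553 0.601 1.786
vertex -4.56 1.755 0.713
vertex -4.173 -0.556 1.123
endloop
endfacet
facet normal 0.538 -0.617 0.574
outer loop
vertex -2.64 -0.555 -0.313
vertex -3.553 0.601 1.786
vertex -4.173 -0.556 1.123
endloop
endfacet
facet normal -0.730 -0.001 0.683
outer loop
vertex -4.173 -0.556 1.123
vertex -4.56 1.755 0.713
vertex -5.179 0.598 0.05
endloop
endfacet
facet normal -0.422 -0.787 -0.451
outer loop
vertex -5.179 0.598 0.05
vertex -2.64 -0.555 -0.313
vertex -4.173 -0.556 1.123
endloop
endfacet
facet normal 0.422 0.787 0.451
outer loop
vertex -3.553 0.601 1.786
vertex -3.027 1.756 -0.723
vertex -4.56 1.755 0.713
endloop
endfacet
facet normal 0.538 -0.617 0.574
outer loop
vertex -2.021 0.602 0.35
vertex -3.553 0.601 1.786
vertex -2.64 -0.555 -0.313
endloop
endfacet
facet normal 0.422 0.787 0.451
outer loop
vertex -2.021 0.602 0.35
vertex -3.027 1.756 -0.723
vertex -3.553 0.601 1.786
endloop
endfacet
facet normal -0.538 0.617 -0.574
outer loop
vertex -4.56 1.755 0.713
vertex -3.027 1.756 -0.723
vertex -5.179 0.598 0.05
endloop
endfacet
facet normal -0.422 -0.787 -0.450
outer loop
vertex -3.647 0.599 -1.386
vertex -2.64 -0.555 -0.313
vertex -5.179 0.598 0.05
endloop
endfacet
facet normal -0.538 0.617 -0.574
outer loop
vertex -5.179 0.598 0.05
vertex -3.027 1.756 -0.723
vertex -3.647 0.599 -1.386
endloop
endfacet
facet normal 0.730 0.001 -0.684
outer loop
vertex -3.647 0.599 -1.386
vertex -2.021 0.602 0.35
vertex -2.64 -0.555 -0.313
endloop
endfacet
facet normal 0.730 0.001 -0.684
outer loop
vertex -3.027 1.756 -0.723
vertex -2.021 0.602 0.35
vertex -3.647 0.599 -1.386
endloop
endfacet
facet normal -0.093 -0.412 -0.906
outer loop
vertex 1.936 1.291 0.973
vertex 1.628 1.728 0.806
vertex 2.183 1.662 0.779
endloop
endfacet
facet normal 0.852 -0.379 0.360
outer loop
vertex 1.936 1.291 0.973
vertex 2.183 1.662 0.779
vertex 1.812 2.532 2.574
endloop
endfacet
facet normal -0.093 -0.413 -0.906
outer loop
vertex 2.183 1.662 0.779
vertex 1.628 1.728 0.806
vertex 2.012 2.082 0.605
endloop
endfacet
facet normal 0.925 0.380 0.007
outer loop
vertex 2.183 1.662 0.779
vertex 2.012 2.082 0.605
vertex 1.812 2.532 2.574
endloop
endfacet
facet normal -0.095 -0.412 -0.906
outer loop
vertex 2.012 2.082 0.605
vertex 1.628 1.728 0.806
vertex 1.552 2.236 0.583
endloop
endfacet
facet normal 0.320 0.930 -0.180
outer loop
vertex 2.012 2.082 0.605
vertex 1.552 2.236 0.583
vertex 1.812 2.532 2.574
endloop
endfacet
facet normal -0.095 -0.412 -0.906
outer loop
vertex 1.552 2.236 0.583
vertex 1.628 1.728 0.806
vertex 1.149 2.008 0.729
endloop
endfacet
facet normal -0.508 0.859 -0.061
outer loop
vertex 1.552 2.236 0.583
vertex 1.149 2.008 0.729
vertex 1.812 2.532 2.574
endloop
endfacet
facet normal -0.095 -0.412 -0.906
outer loop
vertex 1.149 2.008 0.729
vertex 1.628 1.728 0.806
vertex 1.106 1.569 0.933
endloop
endfacet
facet normal -0.936 0.219 0.274
outer loop
vertex 1.149 2.008 0.729
vertex 1.106 1.569 0.933
vertex 1.812 2.532 2.574
endloop
endfacet
facet normal -0.094 -0.413 -0.906
outer loop
vertex 1.106 1.569 0.933
vertex 1.628 1.728 0.806
vertex 1.457 1.25 1.042
endloop
endfacet
facet normal -0.641 -0.509 0.574
outer loop
vertex 1.106 1.569 0.933
vertex 1.457 1.25 1.042
vertex 1.812 2.532 2.574
endloop
endfacet
facet normal -0.095 -0.413 -0.906
outer loop
vertex 1.457 1.25 1.042
vertex 1.628 1.728 0.806
vertex 1.936 1.291 0.973
endloop
endfacet
facet normal 0.155 -0.775 0.613
outer loop
vertex 1.457 1.25 1.042
vertex 1.936 1.291 0.973
vertex 1.812 2.532 2.574
endloop
endfacet
facet normal 0.923 0.063 -0.380
outer loop
vertex -1.774 -2.692 2.674
vertex -1.956 -2.385 2.283
vertex -1.785 -2.166 2.734
endloop
endfacet
facet normal 0.090 -0.111 0.990
outer loop
vertex -1.774 -2.692 2.674
vertex -1.785 -2.166 2.734
vertex -3.304 -2.475 2.837
endloop
endfacet
facet normal 0.923 0.062 -0.380
outer loop
vertex -1.785 -2.166 2.734
vertex -1.956 -2.385 2.283
vertex -1.967 -1.858 2.342
endloop
endfacet
facet normal -0.110 0.756 0.645
outer loop
vertex -1.785 -2.166 2.734
vertex -1.967 -1.858 2.342
vertex -3.304 -2.475 2.837
endloop
endfacet
facet normal 0.923 0.062 -0.380
outer loop
vertex -1.967 -1.858 2.342
vertex -1.956 -2.385 2.283
vertex -2.138 -2.077 1.891
endloop
endfacet
facet normal -0.477 0.848 -0.231
outer loop
vertex -1.967 -1.858 2.342
vertex -2.138 -2.077 1.891
vertex -3.304 -2.475 2.837
endloop
endfacet
facet normal 0.923 0.062 -0.379
outer loop
vertex -2.138 -2.077 1.891
vertex -1.956 -2.385 2.283
vertex -2.127 -2.604 1.831
endloop
endfacet
facet normal -0.643 0.073 -0.762
outer loop
vertex -2.138 -2.077 1.891
vertex -2.127 -2.604 1.831
vertex -3.304 -2.475 2.837
endloop
endfacet
facet normal 0.923 0.061 -0.379
outer loop
vertex -2.127 -2.604 1.831
vertex -1.956 -2.385 2.283
vertex -1.946 -2.911 2.223
endloop
endfacet
facet normal -0.443 -0.794 -0.417
outer loop
vertex -2.127 -2.604 1.831
vertex -1.946 -2.911 2.223
vertex -3.304 -2.475 2.837
endloop
endfacet
facet normal 0.922 0.061 -0.381
outer loop
vertex -1.946 -2.911 2.223
vertex -1.956 -2.385 2.283
vertex -1.774 -2.692 2.674
endloop
endfacet
facet normal -0.077 -0.885 0.459
outer loop
vertex -1.946 -2.911 2.223
vertex -1.774 -2.692 2.674
vertex -3.304 -2.475 2.837
endloop
endfacet

endsolid


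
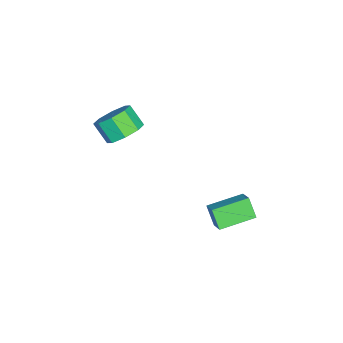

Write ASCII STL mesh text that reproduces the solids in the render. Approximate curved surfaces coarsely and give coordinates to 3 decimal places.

solid 
facet normal 0.363 0.593 -0.719
outer loop
vertex -0.175 -3.88 2.522
vertex -1.071 -3.447 2.427
vertex -0.257 -3.274 2.981
endloop
endfacet
facet normal 0.925 -0.141 0.352
outer loop
vertex -0.175 -3.88 2.522
vertex -0.257 -3.274 2.981
vertex -0.633 -4.627 3.428
endloop
endfacet
facet normal 0.926 -0.142 0.350
outer loop
vertex -0.633 -4.627 3.428
vertex -0.257 -3.274 2.981
vertex -0.714 -4.021 3.887
endloop
endfacet
facet normal -0.363 -0.593 0.719
outer loop
vertex -0.633 -4.627 3.428
vertex -0.714 -4.021 3.887
vertex -1.529 -4.193 3.333
endloop
endfacet
facet normal 0.363 0.593 -0.719
outer loop
vertex -0.257 -3.274 2.981
vertex -1.071 -3.447 2.427
vertex -0.816 -2.768 3.116
endloop
endfacet
facet normal 0.579 0.461 0.672
outer loop
vertex -0.257 -3.274 2.981
vertex -0.816 -2.768 3.116
vertex -0.714 -4.021 3.887
endloop
endfacet
facet normal 0.579 0.461 0.672
outer loop
vertex -0.714 -4.021 3.887
vertex -0.816 -2.768 3.116
vertex -1.273 -3.515 4.022
endloop
endfacet
facet normal -0.363 -0.593 0.719
outer loop
vertex -0.714 -4.021 3.887
vertex -1.273 -3.515 4.022
vertex -1.529 -4.193 3.333
endloop
endfacet
facet normal 0.363 0.593 -0.719
outer loop
vertex -0.816 -2.768 3.116
vertex -1.071 -3.447 2.427
vertex -1.524 -2.66 2.847
endloop
endfacet
facet normal -0.107 0.793 0.600
outer loop
vertex -0.816 -2.768 3.116
vertex -1.524 -2.66 2.847
vertex -1.273 -3.515 4.022
endloop
endfacet
facet normal -0.107 0.793 0.600
outer loop
vertex -1.273 -3.515 4.022
vertex -1.524 -2.66 2.847
vertex -1.982 -3.407 3.753
endloop
endfacet
facet normal -0.363 -0.593 0.719
outer loop
vertex -1.273 -3.515 4.022
vertex -1.982 -3.407 3.753
vertex -1.529 -4.193 3.333
endloop
endfacet
facet normal 0.363 0.593 -0.719
outer loop
vertex -1.524 -2.66 2.847
vertex -1.071 -3.447 2.427
vertex -1.967 -3.013 2.332
endloop
endfacet
facet normal -0.730 0.660 0.175
outer loop
vertex -1.524 -2.66 2.847
vertex -1.967 -3.013 2.332
vertex -1.982 -3.407 3.753
endloop
endfacet
facet normal -0.730 0.660 0.175
outer loop
vertex -1.982 -3.407 3.753
vertex -1.967 -3.013 2.332
vertex -2.425 -3.76 3.238
endloop
endfacet
facet normal -0.363 -0.593 0.719
outer loop
vertex -1.982 -3.407 3.753
vertex -2.425 -3.76 3.238
vertex -1.529 -4.193 3.333
endloop
endfacet
facet normal 0.363 0.593 -0.719
outer loop
vertex -1.967 -3.013 2.332
vertex -1.071 -3.447 2.427
vertex -1.886 -3.619 1.873
endloop
endfacet
facet normal -0.926 0.142 -0.351
outer loop
vertex -1.967 -3.013 2.332
vertex -1.886 -3.619 1.873
vertex -2.425 -3.76 3.238
endloop
endfacet
facet normal -0.926 0.141 -0.351
outer loop
vertex -2.425 -3.76 3.238
vertex -1.886 -3.619 1.873
vertex -2.343 -4.366 2.779
endloop
endfacet
facet normal -0.363 -0.593 0.719
outer loop
vertex -2.425 -3.76 3.238
vertex -2.343 -4.366 2.779
vertex -1.529 -4.193 3.333
endloop
endfacet
facet normal 0.363 0.593 -0.719
outer loop
vertex -1.886 -3.619 1.873
vertex -1.071 -3.447 2.427
vertex -1.327 -4.125 1.738
endloop
endfacet
facet normal -0.579 -0.461 -0.672
outer loop
vertex -1.886 -3.619 1.873
vertex -1.327 -4.125 1.738
vertex -2.343 -4.366 2.779
endloop
endfacet
facet normal -0.579 -0.461 -0.672
outer loop
vertex -2.343 -4.366 2.779
vertex -1.327 -4.125 1.738
vertex -1.784 -4.872 2.644
endloop
endfacet
facet normal -0.363 -0.593 0.719
outer loop
vertex -2.343 -4.366 2.779
vertex -1.784 -4.872 2.644
vertex -1.529 -4.193 3.333
endloop
endfacet
facet normal 0.363 0.593 -0.719
outer loop
vertex -1.327 -4.125 1.738
vertex -1.071 -3.447 2.427
vertex -0.618 -4.233 2.007
endloop
endfacet
facet normal 0.107 -0.793 -0.600
outer loop
vertex -1.327 -4.125 1.738
vertex -0.618 -4.233 2.007
vertex -1.784 -4.872 2.644
endloop
endfacet
facet normal 0.107 -0.793 -0.600
outer loop
vertex -1.784 -4.872 2.644
vertex -0.618 -4.233 2.007
vertex -1.076 -4.98 2.913
endloop
endfacet
facet normal -0.363 -0.593 0.719
outer loop
vertex -1.784 -4.872 2.644
vertex -1.076 -4.98 2.913
vertex -1.529 -4.193 3.333
endloop
endfacet
facet normal 0.363 0.593 -0.719
outer loop
vertex -0.618 -4.233 2.007
vertex -1.071 -3.447 2.427
vertex -0.175 -3.88 2.522
endloop
endfacet
facet normal 0.730 -0.660 -0.175
outer loop
vertex -0.618 -4.233 2.007
vertex -0.175 -3.88 2.522
vertex -1.076 -4.98 2.913
endloop
endfacet
facet normal 0.730 -0.660 -0.175
outer loop
vertex -1.076 -4.98 2.913
vertex -0.175 -3.88 2.522
vertex -0.633 -4.627 3.428
endloop
endfacet
facet normal -0.363 -0.593 0.719
outer loop
vertex -1.076 -4.98 2.913
vertex -0.633 -4.627 3.428
vertex -1.529 -4.193 3.333
endloop
endfacet
facet normal -0.412 -0.389 0.824
outer loop
vertex -0.11 0.866 -1.778
vertex -1.097 2.457 -1.521
vertex -0.909 0.465 -2.366
endloop
endfacet
facet normal 0.522 -0.842 -0.135
outer loop
vertex -0.423 0.923 -3.339
vertex -0.11 0.866 -1.778
vertex -0.909 0.465 -2.366
endloop
endfacet
facet normal -0.412 -0.389 0.824
outer loop
vertex -0.909 0.465 -2.366
vertex -1.097 2.457 -1.521
vertex -1.896 2.056 -2.109
endloop
endfacet
facet normal -0.747 -0.375 -0.549
outer loop
vertex -1.896 2.056 -2.109
vertex -0.423 0.923 -3.339
vertex -0.909 0.465 -2.366
endloop
endfacet
facet normal 0.747 0.375 0.549
outer loop
vertex -0.11 0.866 -1.778
vertex -0.611 2.915 -2.494
vertex -1.097 2.457 -1.521
endloop
endfacet
facet normal 0.522 -0.842 -0.135
outer loop
vertex 0.376 1.324 -2.751
vertex -0.11 0.866 -1.778
vertex -0.423 0.923 -3.339
endloop
endfacet
facet normal 0.747 0.375 0.549
outer loop
vertex 0.376 1.324 -2.751
vertex -0.611 2.915 -2.494
vertex -0.11 0.866 -1.778
endloop
endfacet
facet normal -0.522 0.842 0.135
outer loop
vertex -1.097 2.457 -1.521
vertex -0.611 2.915 -2.494
vertex -1.896 2.056 -2.109
endloop
endfacet
facet normal -0.747 -0.375 -0.549
outer loop
vertex -1.41 2.514 -3.082
vertex -0.423 0.923 -3.339
vertex -1.896 2.056 -2.109
endloop
endfacet
facet normal -0.522 0.842 0.135
outer loop
vertex -1.896 2.056 -2.109
vertex -0.611 2.915 -2.494
vertex -1.41 2.514 -3.082
endloop
endfacet
facet normal 0.412 0.389 -0.824
outer loop
vertex -1.41 2.514 -3.082
vertex 0.376 1.324 -2.751
vertex -0.423 0.923 -3.339
endloop
endfacet
facet normal 0.412 0.389 -0.824
outer loop
vertex -0.611 2.915 -2.494
vertex 0.376 1.324 -2.751
vertex -1.41 2.514 -3.082
endloop
endfacet

endsolid


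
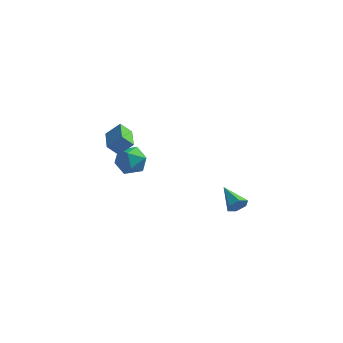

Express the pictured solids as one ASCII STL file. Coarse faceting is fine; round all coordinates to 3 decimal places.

solid 
facet normal -0.562 0.823 0.084
outer loop
vertex -5.133 0.21 -0.418
vertex -4.339 0.664 0.448
vertex -4.575 0.667 -1.168
endloop
endfacet
facet normal -0.630 -0.360 -0.688
outer loop
vertex -3.501 -0.904 -1.328
vertex -5.133 0.21 -0.418
vertex -4.575 0.667 -1.168
endloop
endfacet
facet normal -0.562 0.823 0.084
outer loop
vertex -4.575 0.667 -1.168
vertex -4.339 0.664 0.448
vertex -3.782 1.121 -0.301
endloop
endfacet
facet normal 0.536 0.440 -0.721
outer loop
vertex -3.782 1.121 -0.301
vertex -3.501 -0.904 -1.328
vertex -4.575 0.667 -1.168
endloop
endfacet
facet normal -0.535 -0.439 0.721
outer loop
vertex -5.133 0.21 -0.418
vertex -3.265 -0.907 0.288
vertex -4.339 0.664 0.448
endloop
endfacet
facet normal -0.630 -0.360 -0.688
outer loop
vertex -4.058 -1.361 -0.579
vertex -5.133 0.21 -0.418
vertex -3.501 -0.904 -1.328
endloop
endfacet
facet normal -0.536 -0.440 0.721
outer loop
vertex -4.058 -1.361 -0.579
vertex -3.265 -0.907 0.288
vertex -5.133 0.21 -0.418
endloop
endfacet
facet normal 0.630 0.360 0.688
outer loop
vertex -4.339 0.664 0.448
vertex -3.265 -0.907 0.288
vertex -3.782 1.121 -0.301
endloop
endfacet
facet normal 0.535 0.440 -0.721
outer loop
vertex -2.707 -0.45 -0.462
vertex -3.501 -0.904 -1.328
vertex -3.782 1.121 -0.301
endloop
endfacet
facet normal 0.630 0.360 0.688
outer loop
vertex -3.782 1.121 -0.301
vertex -3.265 -0.907 0.288
vertex -2.707 -0.45 -0.462
endloop
endfacet
facet normal 0.562 -0.823 -0.084
outer loop
vertex -2.707 -0.45 -0.462
vertex -4.058 -1.361 -0.579
vertex -3.501 -0.904 -1.328
endloop
endfacet
facet normal 0.562 -0.823 -0.083
outer loop
vertex -3.265 -0.907 0.288
vertex -4.058 -1.361 -0.579
vertex -2.707 -0.45 -0.462
endloop
endfacet
facet normal 0.771 -0.449 -0.452
outer loop
vertex 4.976 -0.162 -3.307
vertex 4.518 -0.565 -3.689
vertex 4.738 0.071 -3.945
endloop
endfacet
facet normal 0.262 0.934 0.243
outer loop
vertex 4.976 -0.162 -3.307
vertex 4.738 0.071 -3.945
vertex 3.122 0.245 -2.871
endloop
endfacet
facet normal 0.771 -0.449 -0.452
outer loop
vertex 4.738 0.071 -3.945
vertex 4.518 -0.565 -3.689
vertex 4.28 -0.332 -4.327
endloop
endfacet
facet normal -0.266 0.805 -0.530
outer loop
vertex 4.738 0.071 -3.945
vertex 4.28 -0.332 -4.327
vertex 3.122 0.245 -2.871
endloop
endfacet
facet normal 0.772 -0.447 -0.451
outer loop
vertex 4.28 -0.332 -4.327
vertex 4.518 -0.565 -3.689
vertex 4.061 -0.968 -4.072
endloop
endfacet
facet normal -0.779 0.017 -0.627
outer loop
vertex 4.28 -0.332 -4.327
vertex 4.061 -0.968 -4.072
vertex 3.122 0.245 -2.871
endloop
endfacet
facet normal 0.772 -0.447 -0.451
outer loop
vertex 4.061 -0.968 -4.072
vertex 4.518 -0.565 -3.689
vertex 4.299 -1.201 -3.434
endloop
endfacet
facet normal -0.765 -0.642 0.051
outer loop
vertex 4.061 -0.968 -4.072
vertex 4.299 -1.201 -3.434
vertex 3.122 0.245 -2.871
endloop
endfacet
facet normal 0.772 -0.447 -0.452
outer loop
vertex 4.299 -1.201 -3.434
vertex 4.518 -0.565 -3.689
vertex 4.757 -0.798 -3.051
endloop
endfacet
facet normal -0.237 -0.514 0.824
outer loop
vertex 4.299 -1.201 -3.434
vertex 4.757 -0.798 -3.051
vertex 3.122 0.245 -2.871
endloop
endfacet
facet normal 0.771 -0.448 -0.452
outer loop
vertex 4.757 -0.798 -3.051
vertex 4.518 -0.565 -3.689
vertex 4.976 -0.162 -3.307
endloop
endfacet
facet normal 0.277 0.275 0.921
outer loop
vertex 4.757 -0.798 -3.051
vertex 4.976 -0.162 -3.307
vertex 3.122 0.245 -2.871
endloop
endfacet
facet normal -0.935 0.326 0.136
outer loop
vertex -4.213 1.553 -2.45
vertex -4.627 0.59 -2.986
vertex -4.458 0.588 -1.821
endloop
endfacet
facet normal -0.507 0.557 0.658
outer loop
vertex -4.213 1.553 -2.45
vertex -4.458 0.588 -1.821
vertex -3.482 1.207 -1.593
endloop
endfacet
facet normal 0.021 0.933 0.359
outer loop
vertex -4.213 1.553 -2.45
vertex -3.482 1.207 -1.593
vertex -3.048 1.592 -2.618
endloop
endfacet
facet normal -0.081 0.934 -0.348
outer loop
vertex -4.213 1.553 -2.45
vertex -3.048 1.592 -2.618
vertex -3.756 1.21 -3.479
endloop
endfacet
facet normal -0.672 0.559 -0.485
outer loop
vertex -4.213 1.553 -2.45
vertex -3.756 1.21 -3.479
vertex -4.627 0.59 -2.986
endloop
endfacet
facet normal -0.219 -0.014 0.976
outer loop
vertex -3.482 1.207 -1.593
vertex -4.458 0.588 -1.821
vertex -3.444 0.03 -1.601
endloop
endfacet
facet normal -0.913 -0.387 0.132
outer loop
vertex -4.458 0.588 -1.821
vertex -4.627 0.59 -2.986
vertex -4.152 -0.352 -2.462
endloop
endfacet
facet normal -0.487 -0.010 -0.873
outer loop
vertex -4.627 0.59 -2.986
vertex -3.756 1.21 -3.479
vertex -3.718 0.033 -3.487
endloop
endfacet
facet normal 0.470 0.597 -0.651
outer loop
vertex -3.756 1.21 -3.479
vertex -3.048 1.592 -2.618
vertex -2.742 0.652 -3.259
endloop
endfacet
facet normal 0.636 0.594 0.492
outer loop
vertex -3.048 1.592 -2.618
vertex -3.482 1.207 -1.593
vertex -2.573 0.65 -2.094
endloop
endfacet
facet normal 0.081 -0.934 0.348
outer loop
vertex -2.987 -0.313 -2.63
vertex -3.444 0.03 -1.601
vertex -4.152 -0.352 -2.462
endloop
endfacet
facet normal -0.021 -0.933 -0.359
outer loop
vertex -2.987 -0.313 -2.63
vertex -4.152 -0.352 -2.462
vertex -3.718 0.033 -3.487
endloop
endfacet
facet normal 0.507 -0.557 -0.658
outer loop
vertex -2.987 -0.313 -2.63
vertex -3.718 0.033 -3.487
vertex -2.742 0.652 -3.259
endloop
endfacet
facet normal 0.935 -0.326 -0.136
outer loop
vertex -2.987 -0.313 -2.63
vertex -2.742 0.652 -3.259
vertex -2.573 0.65 -2.094
endloop
endfacet
facet normal 0.672 -0.559 0.485
outer loop
vertex -2.987 -0.313 -2.63
vertex -2.573 0.65 -2.094
vertex -3.444 0.03 -1.601
endloop
endfacet
facet normal -0.470 -0.597 0.651
outer loop
vertex -4.152 -0.352 -2.462
vertex -3.444 0.03 -1.601
vertex -4.458 0.588 -1.821
endloop
endfacet
facet normal -0.636 -0.594 -0.492
outer loop
vertex -3.718 0.033 -3.487
vertex -4.152 -0.352 -2.462
vertex -4.627 0.59 -2.986
endloop
endfacet
facet normal 0.219 0.014 -0.976
outer loop
vertex -2.742 0.652 -3.259
vertex -3.718 0.033 -3.487
vertex -3.756 1.21 -3.479
endloop
endfacet
facet normal 0.913 0.387 -0.132
outer loop
vertex -2.573 0.65 -2.094
vertex -2.742 0.652 -3.259
vertex -3.048 1.592 -2.618
endloop
endfacet
facet normal 0.487 0.010 0.873
outer loop
vertex -3.444 0.03 -1.601
vertex -2.573 0.65 -2.094
vertex -3.482 1.207 -1.593
endloop
endfacet

endsolid


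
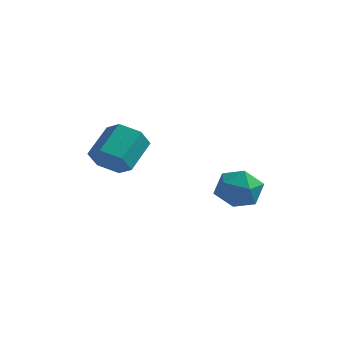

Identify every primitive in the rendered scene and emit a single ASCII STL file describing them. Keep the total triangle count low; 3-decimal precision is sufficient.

solid 
facet normal -0.640 0.710 0.294
outer loop
vertex 1.944 -0.368 0.023
vertex 1.88 -0.854 1.06
vertex 2.673 -0.053 0.849
endloop
endfacet
facet normal -0.189 0.961 -0.200
outer loop
vertex 1.944 -0.368 0.023
vertex 2.673 -0.053 0.849
vertex 3.051 -0.201 -0.222
endloop
endfacet
facet normal -0.259 0.561 -0.786
outer loop
vertex 1.944 -0.368 0.023
vertex 3.051 -0.201 -0.222
vertex 2.492 -1.094 -0.675
endloop
endfacet
facet normal -0.753 0.062 -0.655
outer loop
vertex 1.944 -0.368 0.023
vertex 2.492 -1.094 -0.675
vertex 1.769 -1.497 0.118
endloop
endfacet
facet normal -0.988 0.154 0.011
outer loop
vertex 1.944 -0.368 0.023
vertex 1.769 -1.497 0.118
vertex 1.88 -0.854 1.06
endloop
endfacet
facet normal 0.475 0.879 0.046
outer loop
vertex 3.051 -0.201 -0.222
vertex 2.673 -0.053 0.849
vertex 3.671 -0.583 0.662
endloop
endfacet
facet normal -0.254 0.473 0.844
outer loop
vertex 2.673 -0.053 0.849
vertex 1.88 -0.854 1.06
vertex 2.948 -0.986 1.455
endloop
endfacet
facet normal -0.817 -0.427 0.388
outer loop
vertex 1.88 -0.854 1.06
vertex 1.769 -1.497 0.118
vertex 2.389 -1.879 1.002
endloop
endfacet
facet normal -0.436 -0.577 -0.691
outer loop
vertex 1.769 -1.497 0.118
vertex 2.492 -1.094 -0.675
vertex 2.767 -2.027 -0.069
endloop
endfacet
facet normal 0.362 0.231 -0.903
outer loop
vertex 2.492 -1.094 -0.675
vertex 3.051 -0.201 -0.222
vertex 3.56 -1.226 -0.28
endloop
endfacet
facet normal 0.753 -0.062 0.655
outer loop
vertex 3.496 -1.712 0.757
vertex 3.671 -0.583 0.662
vertex 2.948 -0.986 1.455
endloop
endfacet
facet normal 0.259 -0.561 0.786
outer loop
vertex 3.496 -1.712 0.757
vertex 2.948 -0.986 1.455
vertex 2.389 -1.879 1.002
endloop
endfacet
facet normal 0.189 -0.961 0.200
outer loop
vertex 3.496 -1.712 0.757
vertex 2.389 -1.879 1.002
vertex 2.767 -2.027 -0.069
endloop
endfacet
facet normal 0.640 -0.710 -0.294
outer loop
vertex 3.496 -1.712 0.757
vertex 2.767 -2.027 -0.069
vertex 3.56 -1.226 -0.28
endloop
endfacet
facet normal 0.988 -0.154 -0.011
outer loop
vertex 3.496 -1.712 0.757
vertex 3.56 -1.226 -0.28
vertex 3.671 -0.583 0.662
endloop
endfacet
facet normal 0.436 0.577 0.691
outer loop
vertex 2.948 -0.986 1.455
vertex 3.671 -0.583 0.662
vertex 2.673 -0.053 0.849
endloop
endfacet
facet normal -0.362 -0.231 0.903
outer loop
vertex 2.389 -1.879 1.002
vertex 2.948 -0.986 1.455
vertex 1.88 -0.854 1.06
endloop
endfacet
facet normal -0.475 -0.879 -0.046
outer loop
vertex 2.767 -2.027 -0.069
vertex 2.389 -1.879 1.002
vertex 1.769 -1.497 0.118
endloop
endfacet
facet normal 0.254 -0.473 -0.844
outer loop
vertex 3.56 -1.226 -0.28
vertex 2.767 -2.027 -0.069
vertex 2.492 -1.094 -0.675
endloop
endfacet
facet normal 0.817 0.427 -0.388
outer loop
vertex 3.671 -0.583 0.662
vertex 3.56 -1.226 -0.28
vertex 3.051 -0.201 -0.222
endloop
endfacet
facet normal -0.090 -0.812 -0.576
outer loop
vertex -1.588 -3.288 2.225
vertex -2.392 -2.859 1.746
vertex -1.438 -2.71 1.386
endloop
endfacet
facet normal 0.985 -0.157 0.068
outer loop
vertex -1.588 -3.288 2.225
vertex -1.438 -2.71 1.386
vertex -1.424 -1.81 3.274
endloop
endfacet
facet normal 0.985 -0.156 0.067
outer loop
vertex -1.424 -1.81 3.274
vertex -1.438 -2.71 1.386
vertex -1.275 -1.231 2.435
endloop
endfacet
facet normal 0.089 0.812 0.576
outer loop
vertex -1.424 -1.81 3.274
vertex -1.275 -1.231 2.435
vertex -2.228 -1.381 2.794
endloop
endfacet
facet normal -0.090 -0.813 -0.576
outer loop
vertex -1.438 -2.71 1.386
vertex -2.392 -2.859 1.746
vertex -2.243 -2.281 0.907
endloop
endfacet
facet normal 0.618 0.409 -0.672
outer loop
vertex -1.438 -2.71 1.386
vertex -2.243 -2.281 0.907
vertex -1.275 -1.231 2.435
endloop
endfacet
facet normal 0.619 0.407 -0.672
outer loop
vertex -1.275 -1.231 2.435
vertex -2.243 -2.281 0.907
vertex -2.079 -0.802 1.955
endloop
endfacet
facet normal 0.089 0.812 0.576
outer loop
vertex -1.275 -1.231 2.435
vertex -2.079 -0.802 1.955
vertex -2.228 -1.381 2.794
endloop
endfacet
facet normal -0.090 -0.813 -0.576
outer loop
vertex -2.243 -2.281 0.907
vertex -2.392 -2.859 1.746
vertex -3.196 -2.43 1.266
endloop
endfacet
facet normal -0.367 0.565 -0.739
outer loop
vertex -2.243 -2.281 0.907
vertex -3.196 -2.43 1.266
vertex -2.079 -0.802 1.955
endloop
endfacet
facet normal -0.368 0.565 -0.739
outer loop
vertex -2.079 -0.802 1.955
vertex -3.196 -2.43 1.266
vertex -3.032 -0.952 2.315
endloop
endfacet
facet normal 0.090 0.812 0.576
outer loop
vertex -2.079 -0.802 1.955
vertex -3.032 -0.952 2.315
vertex -2.228 -1.381 2.794
endloop
endfacet
facet normal -0.089 -0.812 -0.576
outer loop
vertex -3.196 -2.43 1.266
vertex -2.392 -2.859 1.746
vertex -3.345 -3.009 2.105
endloop
endfacet
facet normal -0.985 0.157 -0.067
outer loop
vertex -3.196 -2.43 1.266
vertex -3.345 -3.009 2.105
vertex -3.032 -0.952 2.315
endloop
endfacet
facet normal -0.985 0.157 -0.068
outer loop
vertex -3.032 -0.952 2.315
vertex -3.345 -3.009 2.105
vertex -3.182 -1.53 3.154
endloop
endfacet
facet normal 0.090 0.812 0.576
outer loop
vertex -3.032 -0.952 2.315
vertex -3.182 -1.53 3.154
vertex -2.228 -1.381 2.794
endloop
endfacet
facet normal -0.089 -0.812 -0.576
outer loop
vertex -3.345 -3.009 2.105
vertex -2.392 -2.859 1.746
vertex -2.541 -3.438 2.585
endloop
endfacet
facet normal -0.619 -0.408 0.671
outer loop
vertex -3.345 -3.009 2.105
vertex -2.541 -3.438 2.585
vertex -3.182 -1.53 3.154
endloop
endfacet
facet normal -0.618 -0.408 0.672
outer loop
vertex -3.182 -1.53 3.154
vertex -2.541 -3.438 2.585
vertex -2.377 -1.959 3.633
endloop
endfacet
facet normal 0.090 0.813 0.576
outer loop
vertex -3.182 -1.53 3.154
vertex -2.377 -1.959 3.633
vertex -2.228 -1.381 2.794
endloop
endfacet
facet normal -0.090 -0.812 -0.576
outer loop
vertex -2.541 -3.438 2.585
vertex -2.392 -2.859 1.746
vertex -1.588 -3.288 2.225
endloop
endfacet
facet normal 0.368 -0.564 0.739
outer loop
vertex -2.541 -3.438 2.585
vertex -1.588 -3.288 2.225
vertex -2.377 -1.959 3.633
endloop
endfacet
facet normal 0.367 -0.565 0.739
outer loop
vertex -2.377 -1.959 3.633
vertex -1.588 -3.288 2.225
vertex -1.424 -1.81 3.274
endloop
endfacet
facet normal 0.090 0.813 0.576
outer loop
vertex -2.377 -1.959 3.633
vertex -1.424 -1.81 3.274
vertex -2.228 -1.381 2.794
endloop
endfacet

endsolid


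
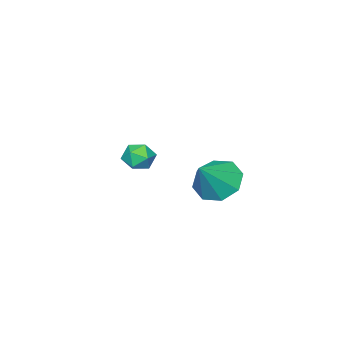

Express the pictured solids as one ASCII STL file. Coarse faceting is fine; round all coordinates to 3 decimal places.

solid 
facet normal -0.710 -0.054 -0.702
outer loop
vertex 2.021 1.155 -2.632
vertex 1.276 1.264 -1.886
vertex 1.829 1.931 -2.497
endloop
endfacet
facet normal 0.929 0.273 -0.250
outer loop
vertex 2.021 1.155 -2.632
vertex 1.829 1.931 -2.497
vertex 2.484 1.356 -0.694
endloop
endfacet
facet normal -0.711 -0.054 -0.702
outer loop
vertex 1.829 1.931 -2.497
vertex 1.276 1.264 -1.886
vertex 1.313 2.317 -2.004
endloop
endfacet
facet normal 0.616 0.788 0.028
outer loop
vertex 1.829 1.931 -2.497
vertex 1.313 2.317 -2.004
vertex 2.484 1.356 -0.694
endloop
endfacet
facet normal -0.710 -0.054 -0.702
outer loop
vertex 1.313 2.317 -2.004
vertex 1.276 1.264 -1.886
vertex 0.775 2.086 -1.442
endloop
endfacet
facet normal 0.149 0.856 0.495
outer loop
vertex 1.313 2.317 -2.004
vertex 0.775 2.086 -1.442
vertex 2.484 1.356 -0.694
endloop
endfacet
facet normal -0.711 -0.054 -0.702
outer loop
vertex 0.775 2.086 -1.442
vertex 1.276 1.264 -1.886
vertex 0.531 1.374 -1.14
endloop
endfacet
facet normal -0.196 0.439 0.877
outer loop
vertex 0.775 2.086 -1.442
vertex 0.531 1.374 -1.14
vertex 2.484 1.356 -0.694
endloop
endfacet
facet normal -0.711 -0.054 -0.702
outer loop
vertex 0.531 1.374 -1.14
vertex 1.276 1.264 -1.886
vertex 0.723 0.597 -1.275
endloop
endfacet
facet normal -0.219 -0.219 0.951
outer loop
vertex 0.531 1.374 -1.14
vertex 0.723 0.597 -1.275
vertex 2.484 1.356 -0.694
endloop
endfacet
facet normal -0.711 -0.053 -0.701
outer loop
vertex 0.723 0.597 -1.275
vertex 1.276 1.264 -1.886
vertex 1.239 0.212 -1.769
endloop
endfacet
facet normal 0.095 -0.735 0.672
outer loop
vertex 0.723 0.597 -1.275
vertex 1.239 0.212 -1.769
vertex 2.484 1.356 -0.694
endloop
endfacet
facet normal -0.710 -0.053 -0.702
outer loop
vertex 1.239 0.212 -1.769
vertex 1.276 1.264 -1.886
vertex 1.777 0.443 -2.331
endloop
endfacet
facet normal 0.560 -0.803 0.206
outer loop
vertex 1.239 0.212 -1.769
vertex 1.777 0.443 -2.331
vertex 2.484 1.356 -0.694
endloop
endfacet
facet normal -0.710 -0.053 -0.702
outer loop
vertex 1.777 0.443 -2.331
vertex 1.276 1.264 -1.886
vertex 2.021 1.155 -2.632
endloop
endfacet
facet normal 0.906 -0.385 -0.176
outer loop
vertex 1.777 0.443 -2.331
vertex 2.021 1.155 -2.632
vertex 2.484 1.356 -0.694
endloop
endfacet
facet normal -0.779 0.250 0.575
outer loop
vertex -0.048 -2.965 -2.491
vertex -0.151 -3.694 -2.314
vertex 0.301 -3.261 -1.889
endloop
endfacet
facet normal -0.298 0.777 0.555
outer loop
vertex -0.048 -2.965 -2.491
vertex 0.301 -3.261 -1.889
vertex 0.675 -2.79 -2.348
endloop
endfacet
facet normal -0.210 0.970 -0.127
outer loop
vertex -0.048 -2.965 -2.491
vertex 0.675 -2.79 -2.348
vertex 0.453 -2.931 -3.058
endloop
endfacet
facet normal -0.636 0.562 -0.529
outer loop
vertex -0.048 -2.965 -2.491
vertex 0.453 -2.931 -3.058
vertex -0.058 -3.49 -3.037
endloop
endfacet
facet normal -0.989 0.117 -0.094
outer loop
vertex -0.048 -2.965 -2.491
vertex -0.058 -3.49 -3.037
vertex -0.151 -3.694 -2.314
endloop
endfacet
facet normal 0.322 0.517 0.793
outer loop
vertex 0.675 -2.79 -2.348
vertex 0.301 -3.261 -1.889
vertex 1.018 -3.41 -2.083
endloop
endfacet
facet normal -0.456 -0.334 0.825
outer loop
vertex 0.301 -3.261 -1.889
vertex -0.151 -3.694 -2.314
vertex 0.507 -3.969 -2.062
endloop
endfacet
facet normal -0.795 -0.550 -0.257
outer loop
vertex -0.151 -3.694 -2.314
vertex -0.058 -3.49 -3.037
vertex 0.285 -4.11 -2.772
endloop
endfacet
facet normal -0.225 0.169 -0.960
outer loop
vertex -0.058 -3.49 -3.037
vertex 0.453 -2.931 -3.058
vertex 0.659 -3.639 -3.231
endloop
endfacet
facet normal 0.465 0.829 -0.310
outer loop
vertex 0.453 -2.931 -3.058
vertex 0.675 -2.79 -2.348
vertex 1.111 -3.206 -2.806
endloop
endfacet
facet normal 0.636 -0.562 0.529
outer loop
vertex 1.008 -3.935 -2.629
vertex 1.018 -3.41 -2.083
vertex 0.507 -3.969 -2.062
endloop
endfacet
facet normal 0.210 -0.970 0.127
outer loop
vertex 1.008 -3.935 -2.629
vertex 0.507 -3.969 -2.062
vertex 0.285 -4.11 -2.772
endloop
endfacet
facet normal 0.298 -0.777 -0.555
outer loop
vertex 1.008 -3.935 -2.629
vertex 0.285 -4.11 -2.772
vertex 0.659 -3.639 -3.231
endloop
endfacet
facet normal 0.779 -0.250 -0.575
outer loop
vertex 1.008 -3.935 -2.629
vertex 0.659 -3.639 -3.231
vertex 1.111 -3.206 -2.806
endloop
endfacet
facet normal 0.989 -0.117 0.094
outer loop
vertex 1.008 -3.935 -2.629
vertex 1.111 -3.206 -2.806
vertex 1.018 -3.41 -2.083
endloop
endfacet
facet normal 0.225 -0.169 0.960
outer loop
vertex 0.507 -3.969 -2.062
vertex 1.018 -3.41 -2.083
vertex 0.301 -3.261 -1.889
endloop
endfacet
facet normal -0.465 -0.829 0.310
outer loop
vertex 0.285 -4.11 -2.772
vertex 0.507 -3.969 -2.062
vertex -0.151 -3.694 -2.314
endloop
endfacet
facet normal -0.322 -0.517 -0.793
outer loop
vertex 0.659 -3.639 -3.231
vertex 0.285 -4.11 -2.772
vertex -0.058 -3.49 -3.037
endloop
endfacet
facet normal 0.456 0.334 -0.825
outer loop
vertex 1.111 -3.206 -2.806
vertex 0.659 -3.639 -3.231
vertex 0.453 -2.931 -3.058
endloop
endfacet
facet normal 0.795 0.550 0.257
outer loop
vertex 1.018 -3.41 -2.083
vertex 1.111 -3.206 -2.806
vertex 0.675 -2.79 -2.348
endloop
endfacet

endsolid
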